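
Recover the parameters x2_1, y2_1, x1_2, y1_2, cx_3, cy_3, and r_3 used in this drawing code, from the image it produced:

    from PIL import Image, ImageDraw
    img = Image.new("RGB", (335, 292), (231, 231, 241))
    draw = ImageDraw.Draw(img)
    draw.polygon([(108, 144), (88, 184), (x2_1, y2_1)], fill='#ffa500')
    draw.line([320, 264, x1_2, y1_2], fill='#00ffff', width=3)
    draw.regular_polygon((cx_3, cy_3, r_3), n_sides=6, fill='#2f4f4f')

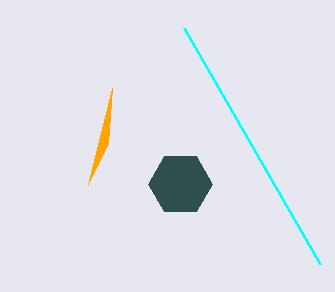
x2_1 = 112
y2_1 = 88
x1_2 = 184
y1_2 = 28
cx_3 = 180
cy_3 = 184
r_3 = 32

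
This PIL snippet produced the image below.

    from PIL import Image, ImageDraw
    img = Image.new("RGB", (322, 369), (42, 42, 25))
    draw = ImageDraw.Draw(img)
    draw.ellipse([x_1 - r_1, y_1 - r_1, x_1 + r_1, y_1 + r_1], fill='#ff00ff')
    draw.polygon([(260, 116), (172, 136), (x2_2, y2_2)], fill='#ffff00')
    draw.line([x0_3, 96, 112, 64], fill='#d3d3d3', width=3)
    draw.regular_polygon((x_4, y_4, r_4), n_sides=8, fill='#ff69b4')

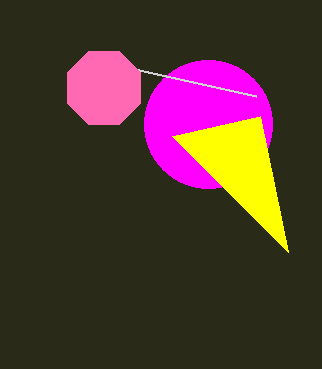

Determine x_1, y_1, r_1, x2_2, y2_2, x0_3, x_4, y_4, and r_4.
x_1 = 208
y_1 = 124
r_1 = 64
x2_2 = 288
y2_2 = 252
x0_3 = 256
x_4 = 104
y_4 = 88
r_4 = 40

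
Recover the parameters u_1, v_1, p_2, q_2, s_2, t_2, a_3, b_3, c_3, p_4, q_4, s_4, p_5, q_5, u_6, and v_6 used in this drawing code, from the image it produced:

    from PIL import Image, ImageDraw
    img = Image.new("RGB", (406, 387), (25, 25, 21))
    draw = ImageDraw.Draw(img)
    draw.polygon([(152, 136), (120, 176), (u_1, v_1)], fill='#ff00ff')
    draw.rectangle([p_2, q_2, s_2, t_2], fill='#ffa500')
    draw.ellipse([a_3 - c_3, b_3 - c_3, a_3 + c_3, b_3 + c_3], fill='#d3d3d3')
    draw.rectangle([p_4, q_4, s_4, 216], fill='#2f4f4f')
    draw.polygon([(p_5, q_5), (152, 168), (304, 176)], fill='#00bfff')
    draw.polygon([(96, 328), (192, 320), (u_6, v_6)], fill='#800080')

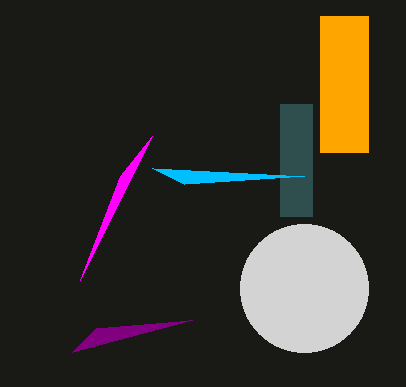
u_1 = 80
v_1 = 280
p_2 = 320
q_2 = 16
s_2 = 368
t_2 = 152
a_3 = 304
b_3 = 288
c_3 = 64
p_4 = 280
q_4 = 104
s_4 = 312
p_5 = 184
q_5 = 184
u_6 = 72
v_6 = 352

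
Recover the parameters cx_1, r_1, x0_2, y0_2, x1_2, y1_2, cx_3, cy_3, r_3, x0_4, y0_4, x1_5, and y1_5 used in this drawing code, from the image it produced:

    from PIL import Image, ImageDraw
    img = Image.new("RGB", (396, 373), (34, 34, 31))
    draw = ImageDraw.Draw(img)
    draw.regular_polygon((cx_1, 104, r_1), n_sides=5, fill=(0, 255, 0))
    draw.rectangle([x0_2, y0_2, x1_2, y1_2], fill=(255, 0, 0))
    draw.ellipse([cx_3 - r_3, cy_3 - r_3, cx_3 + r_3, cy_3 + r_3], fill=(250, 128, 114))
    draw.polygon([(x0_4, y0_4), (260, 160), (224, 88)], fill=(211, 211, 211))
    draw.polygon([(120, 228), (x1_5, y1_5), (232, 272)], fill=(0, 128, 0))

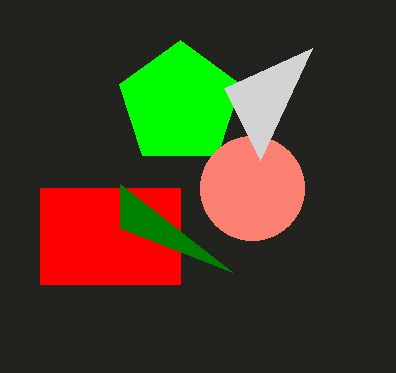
cx_1 = 180, r_1 = 64, x0_2 = 40, y0_2 = 188, x1_2 = 180, y1_2 = 284, cx_3 = 252, cy_3 = 188, r_3 = 52, x0_4 = 312, y0_4 = 48, x1_5 = 120, y1_5 = 184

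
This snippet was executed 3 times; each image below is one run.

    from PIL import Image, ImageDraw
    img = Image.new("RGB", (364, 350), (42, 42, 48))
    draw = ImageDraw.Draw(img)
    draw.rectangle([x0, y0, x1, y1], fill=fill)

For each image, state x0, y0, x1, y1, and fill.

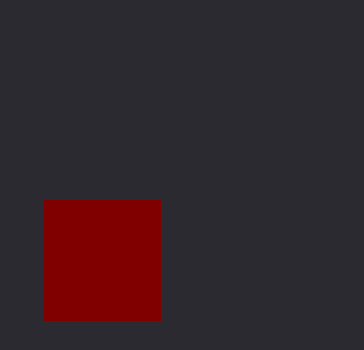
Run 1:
x0 = 44; y0 = 200; x1 = 160; y1 = 320; fill = 'maroon'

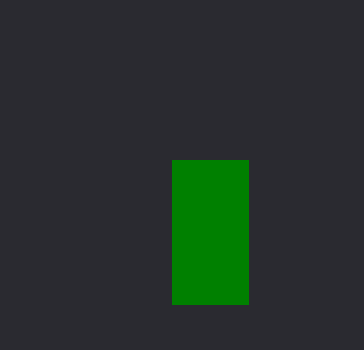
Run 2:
x0 = 172, y0 = 160, x1 = 248, y1 = 304, fill = 'green'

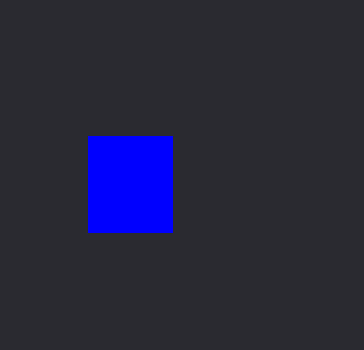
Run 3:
x0 = 88, y0 = 136, x1 = 172, y1 = 232, fill = 'blue'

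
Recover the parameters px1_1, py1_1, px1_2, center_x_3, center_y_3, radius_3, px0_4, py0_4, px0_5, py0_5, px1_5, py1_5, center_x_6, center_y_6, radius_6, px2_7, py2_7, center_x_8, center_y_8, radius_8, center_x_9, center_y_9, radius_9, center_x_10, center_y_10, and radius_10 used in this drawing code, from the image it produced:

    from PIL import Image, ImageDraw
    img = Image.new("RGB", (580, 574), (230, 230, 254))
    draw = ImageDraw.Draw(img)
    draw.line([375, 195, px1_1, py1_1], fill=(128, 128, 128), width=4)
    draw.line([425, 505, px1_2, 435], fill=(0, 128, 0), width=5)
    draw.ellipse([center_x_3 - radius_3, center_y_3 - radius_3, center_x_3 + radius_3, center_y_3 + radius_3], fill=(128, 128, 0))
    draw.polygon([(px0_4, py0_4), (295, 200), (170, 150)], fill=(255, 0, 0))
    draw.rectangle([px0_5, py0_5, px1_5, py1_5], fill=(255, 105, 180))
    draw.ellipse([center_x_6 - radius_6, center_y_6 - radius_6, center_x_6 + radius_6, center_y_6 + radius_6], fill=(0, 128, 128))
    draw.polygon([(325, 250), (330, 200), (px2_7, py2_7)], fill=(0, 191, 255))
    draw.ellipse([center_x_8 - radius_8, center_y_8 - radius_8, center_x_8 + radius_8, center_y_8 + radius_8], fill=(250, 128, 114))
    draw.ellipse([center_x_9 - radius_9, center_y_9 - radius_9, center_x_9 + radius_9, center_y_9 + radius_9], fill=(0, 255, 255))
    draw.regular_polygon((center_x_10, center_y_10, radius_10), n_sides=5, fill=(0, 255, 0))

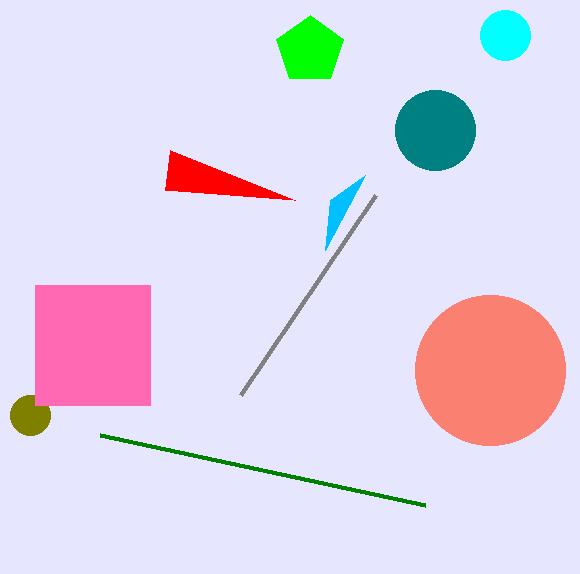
px1_1 = 240, py1_1 = 395, px1_2 = 100, center_x_3 = 30, center_y_3 = 415, radius_3 = 20, px0_4 = 165, py0_4 = 190, px0_5 = 35, py0_5 = 285, px1_5 = 150, py1_5 = 405, center_x_6 = 435, center_y_6 = 130, radius_6 = 40, px2_7 = 365, py2_7 = 175, center_x_8 = 490, center_y_8 = 370, radius_8 = 75, center_x_9 = 505, center_y_9 = 35, radius_9 = 25, center_x_10 = 310, center_y_10 = 50, radius_10 = 35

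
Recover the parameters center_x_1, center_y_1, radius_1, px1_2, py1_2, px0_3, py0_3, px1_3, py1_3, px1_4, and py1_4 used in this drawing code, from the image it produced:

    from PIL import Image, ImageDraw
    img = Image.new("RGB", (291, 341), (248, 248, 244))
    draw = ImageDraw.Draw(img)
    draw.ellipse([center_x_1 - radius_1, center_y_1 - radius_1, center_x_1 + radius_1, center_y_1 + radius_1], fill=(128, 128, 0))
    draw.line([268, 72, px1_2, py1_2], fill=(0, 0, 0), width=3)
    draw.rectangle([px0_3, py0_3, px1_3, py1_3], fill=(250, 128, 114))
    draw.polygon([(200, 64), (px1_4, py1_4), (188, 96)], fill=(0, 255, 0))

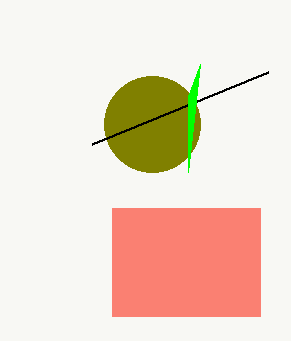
center_x_1 = 152, center_y_1 = 124, radius_1 = 48, px1_2 = 92, py1_2 = 144, px0_3 = 112, py0_3 = 208, px1_3 = 260, py1_3 = 316, px1_4 = 188, py1_4 = 172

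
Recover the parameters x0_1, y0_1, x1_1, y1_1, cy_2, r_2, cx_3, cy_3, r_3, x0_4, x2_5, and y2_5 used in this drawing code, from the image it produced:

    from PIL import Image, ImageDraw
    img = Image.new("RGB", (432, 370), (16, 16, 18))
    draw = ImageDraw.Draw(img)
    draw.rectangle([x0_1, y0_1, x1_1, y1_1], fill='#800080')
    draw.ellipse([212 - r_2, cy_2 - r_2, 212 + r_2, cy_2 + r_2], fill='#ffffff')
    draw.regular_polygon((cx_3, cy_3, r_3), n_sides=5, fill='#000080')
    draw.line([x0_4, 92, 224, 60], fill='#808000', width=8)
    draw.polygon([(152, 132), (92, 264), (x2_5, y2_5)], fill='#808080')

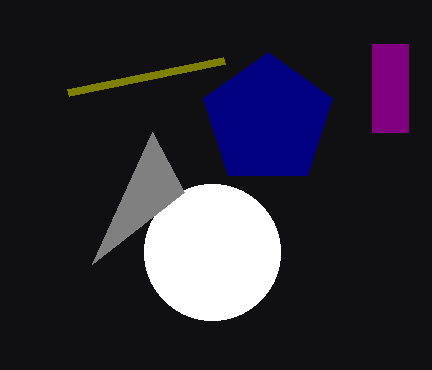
x0_1 = 372; y0_1 = 44; x1_1 = 408; y1_1 = 132; cy_2 = 252; r_2 = 68; cx_3 = 268; cy_3 = 120; r_3 = 68; x0_4 = 68; x2_5 = 184; y2_5 = 192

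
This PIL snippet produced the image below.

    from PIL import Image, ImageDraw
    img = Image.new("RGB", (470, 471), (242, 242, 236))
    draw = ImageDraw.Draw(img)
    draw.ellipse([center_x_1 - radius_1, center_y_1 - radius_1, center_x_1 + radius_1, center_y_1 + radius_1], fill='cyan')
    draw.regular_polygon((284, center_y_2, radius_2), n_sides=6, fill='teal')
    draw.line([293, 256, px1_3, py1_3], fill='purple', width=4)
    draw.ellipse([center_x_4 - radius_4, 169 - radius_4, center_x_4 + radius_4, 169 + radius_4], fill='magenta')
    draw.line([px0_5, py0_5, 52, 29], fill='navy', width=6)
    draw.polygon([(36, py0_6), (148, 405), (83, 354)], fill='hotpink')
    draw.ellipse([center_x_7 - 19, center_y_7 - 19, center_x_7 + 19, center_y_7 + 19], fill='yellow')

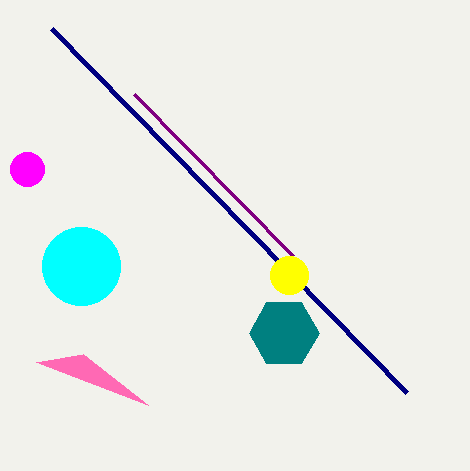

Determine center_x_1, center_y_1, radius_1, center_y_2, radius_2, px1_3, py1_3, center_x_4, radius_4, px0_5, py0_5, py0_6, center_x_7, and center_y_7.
center_x_1 = 81; center_y_1 = 266; radius_1 = 39; center_y_2 = 333; radius_2 = 35; px1_3 = 134; py1_3 = 94; center_x_4 = 27; radius_4 = 17; px0_5 = 407; py0_5 = 393; py0_6 = 362; center_x_7 = 289; center_y_7 = 275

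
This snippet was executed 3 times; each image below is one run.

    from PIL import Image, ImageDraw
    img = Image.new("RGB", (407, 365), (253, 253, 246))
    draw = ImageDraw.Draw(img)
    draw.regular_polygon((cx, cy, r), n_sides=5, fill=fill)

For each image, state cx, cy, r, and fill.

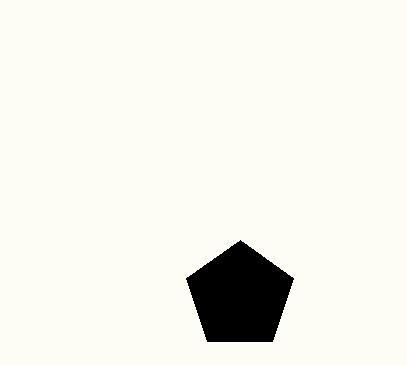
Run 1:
cx = 240
cy = 296
r = 56
fill = 'black'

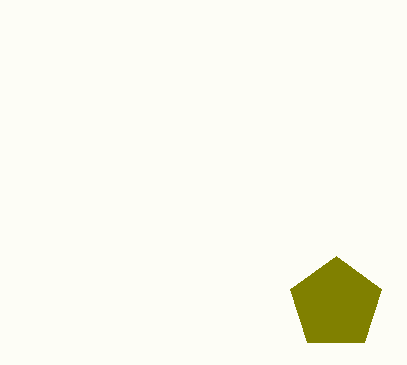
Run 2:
cx = 336
cy = 304
r = 48
fill = 'olive'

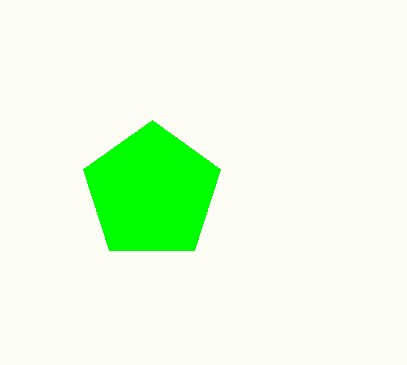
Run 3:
cx = 152; cy = 192; r = 72; fill = 'lime'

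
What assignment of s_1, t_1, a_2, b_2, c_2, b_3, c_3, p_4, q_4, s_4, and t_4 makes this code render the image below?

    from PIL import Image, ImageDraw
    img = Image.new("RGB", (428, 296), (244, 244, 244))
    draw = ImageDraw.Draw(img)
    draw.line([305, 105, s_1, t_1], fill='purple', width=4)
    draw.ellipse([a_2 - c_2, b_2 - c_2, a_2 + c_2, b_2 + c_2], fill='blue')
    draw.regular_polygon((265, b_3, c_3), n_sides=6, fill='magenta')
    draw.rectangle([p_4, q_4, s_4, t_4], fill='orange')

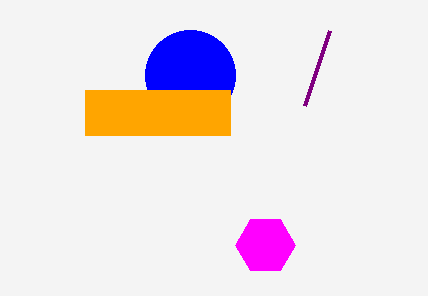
s_1 = 330, t_1 = 30, a_2 = 190, b_2 = 75, c_2 = 45, b_3 = 245, c_3 = 30, p_4 = 85, q_4 = 90, s_4 = 230, t_4 = 135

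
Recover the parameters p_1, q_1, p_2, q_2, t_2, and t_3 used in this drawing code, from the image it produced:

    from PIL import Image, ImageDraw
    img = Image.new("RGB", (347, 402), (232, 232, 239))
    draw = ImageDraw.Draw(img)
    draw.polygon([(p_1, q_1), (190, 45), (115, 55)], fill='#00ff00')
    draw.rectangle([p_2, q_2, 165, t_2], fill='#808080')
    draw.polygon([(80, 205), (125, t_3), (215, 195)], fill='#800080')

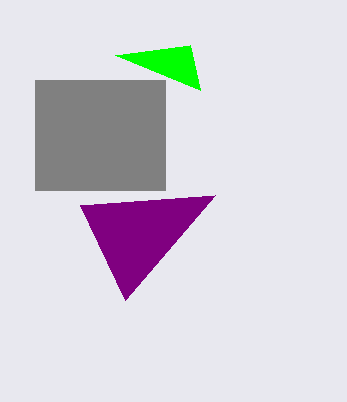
p_1 = 200
q_1 = 90
p_2 = 35
q_2 = 80
t_2 = 190
t_3 = 300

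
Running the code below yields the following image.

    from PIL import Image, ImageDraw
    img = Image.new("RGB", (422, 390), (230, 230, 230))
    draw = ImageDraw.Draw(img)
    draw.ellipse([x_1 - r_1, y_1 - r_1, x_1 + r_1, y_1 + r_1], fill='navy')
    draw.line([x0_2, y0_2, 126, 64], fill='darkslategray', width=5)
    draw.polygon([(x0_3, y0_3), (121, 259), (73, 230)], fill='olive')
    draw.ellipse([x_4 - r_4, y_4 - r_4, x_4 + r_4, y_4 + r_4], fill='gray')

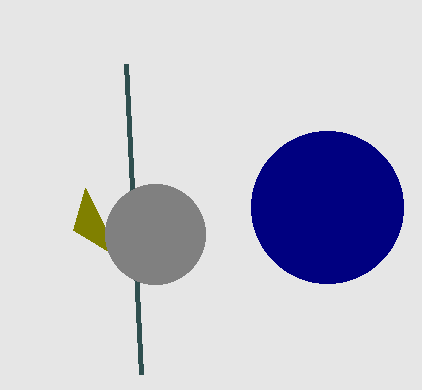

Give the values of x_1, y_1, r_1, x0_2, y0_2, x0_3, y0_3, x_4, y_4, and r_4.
x_1 = 327; y_1 = 207; r_1 = 76; x0_2 = 141; y0_2 = 374; x0_3 = 85; y0_3 = 188; x_4 = 155; y_4 = 234; r_4 = 50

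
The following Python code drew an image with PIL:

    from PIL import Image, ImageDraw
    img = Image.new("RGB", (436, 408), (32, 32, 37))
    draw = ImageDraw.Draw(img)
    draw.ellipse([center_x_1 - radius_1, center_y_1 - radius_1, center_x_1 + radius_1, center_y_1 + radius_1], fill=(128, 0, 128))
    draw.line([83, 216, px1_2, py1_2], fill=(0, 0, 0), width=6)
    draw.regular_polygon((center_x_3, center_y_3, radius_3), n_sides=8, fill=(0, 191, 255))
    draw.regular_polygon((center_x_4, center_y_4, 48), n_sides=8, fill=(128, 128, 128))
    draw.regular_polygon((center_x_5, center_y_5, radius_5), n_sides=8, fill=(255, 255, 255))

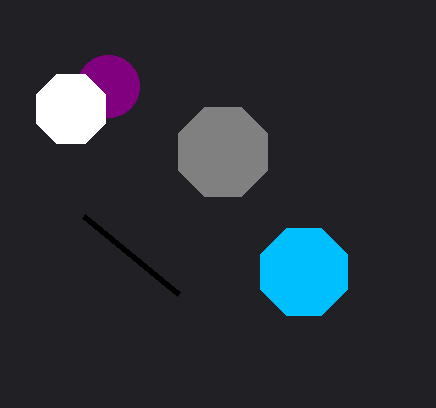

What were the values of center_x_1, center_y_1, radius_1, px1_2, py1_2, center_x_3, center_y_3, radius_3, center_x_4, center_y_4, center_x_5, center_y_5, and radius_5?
center_x_1 = 108, center_y_1 = 86, radius_1 = 31, px1_2 = 178, py1_2 = 294, center_x_3 = 304, center_y_3 = 272, radius_3 = 47, center_x_4 = 223, center_y_4 = 152, center_x_5 = 71, center_y_5 = 109, radius_5 = 37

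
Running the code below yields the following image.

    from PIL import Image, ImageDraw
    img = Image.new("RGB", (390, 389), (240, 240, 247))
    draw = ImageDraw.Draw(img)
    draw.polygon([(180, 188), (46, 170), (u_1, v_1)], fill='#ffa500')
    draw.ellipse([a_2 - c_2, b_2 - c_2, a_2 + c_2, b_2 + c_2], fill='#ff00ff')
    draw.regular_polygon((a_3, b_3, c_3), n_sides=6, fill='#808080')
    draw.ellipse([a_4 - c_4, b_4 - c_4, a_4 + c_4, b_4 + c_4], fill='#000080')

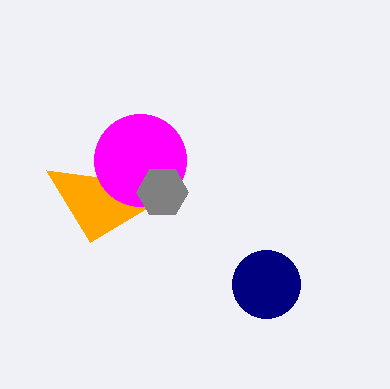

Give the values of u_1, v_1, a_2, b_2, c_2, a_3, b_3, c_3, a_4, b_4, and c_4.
u_1 = 90
v_1 = 242
a_2 = 140
b_2 = 160
c_2 = 46
a_3 = 162
b_3 = 192
c_3 = 26
a_4 = 266
b_4 = 284
c_4 = 34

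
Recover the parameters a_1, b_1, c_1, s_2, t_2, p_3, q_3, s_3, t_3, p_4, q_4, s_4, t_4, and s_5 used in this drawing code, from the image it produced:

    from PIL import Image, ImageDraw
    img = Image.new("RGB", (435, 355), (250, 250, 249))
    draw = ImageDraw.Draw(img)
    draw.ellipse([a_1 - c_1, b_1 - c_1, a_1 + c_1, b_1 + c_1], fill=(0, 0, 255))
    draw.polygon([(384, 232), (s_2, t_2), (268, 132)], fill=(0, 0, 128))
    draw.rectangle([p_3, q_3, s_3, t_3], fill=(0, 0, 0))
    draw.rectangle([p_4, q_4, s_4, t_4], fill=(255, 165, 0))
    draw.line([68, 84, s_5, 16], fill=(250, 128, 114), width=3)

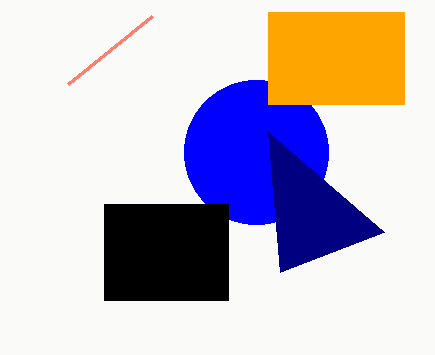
a_1 = 256; b_1 = 152; c_1 = 72; s_2 = 280; t_2 = 272; p_3 = 104; q_3 = 204; s_3 = 228; t_3 = 300; p_4 = 268; q_4 = 12; s_4 = 404; t_4 = 104; s_5 = 152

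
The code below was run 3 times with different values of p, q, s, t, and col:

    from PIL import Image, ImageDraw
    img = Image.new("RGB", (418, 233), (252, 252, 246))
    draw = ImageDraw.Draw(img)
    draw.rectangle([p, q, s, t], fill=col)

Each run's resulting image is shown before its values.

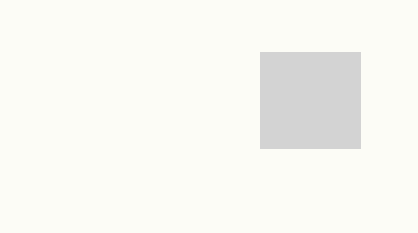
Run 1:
p = 260; q = 52; s = 360; t = 148; col = 'lightgray'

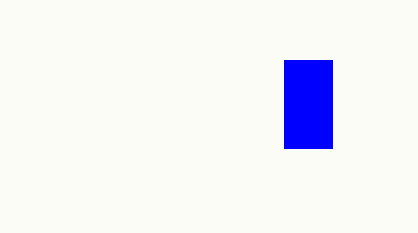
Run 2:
p = 284, q = 60, s = 332, t = 148, col = 'blue'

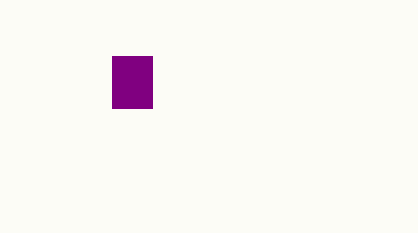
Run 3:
p = 112; q = 56; s = 152; t = 108; col = 'purple'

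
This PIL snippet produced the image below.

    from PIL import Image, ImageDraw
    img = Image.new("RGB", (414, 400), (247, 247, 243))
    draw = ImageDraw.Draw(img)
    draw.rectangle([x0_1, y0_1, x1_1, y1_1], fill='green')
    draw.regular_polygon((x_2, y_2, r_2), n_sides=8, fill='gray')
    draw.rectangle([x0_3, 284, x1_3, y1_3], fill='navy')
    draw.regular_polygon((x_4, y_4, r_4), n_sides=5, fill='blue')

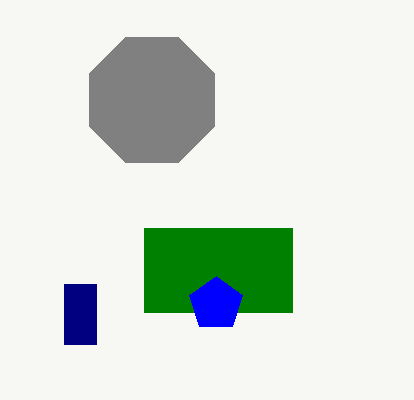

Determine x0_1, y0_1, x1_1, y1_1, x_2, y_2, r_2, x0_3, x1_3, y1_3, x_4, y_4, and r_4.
x0_1 = 144
y0_1 = 228
x1_1 = 292
y1_1 = 312
x_2 = 152
y_2 = 100
r_2 = 68
x0_3 = 64
x1_3 = 96
y1_3 = 344
x_4 = 216
y_4 = 304
r_4 = 28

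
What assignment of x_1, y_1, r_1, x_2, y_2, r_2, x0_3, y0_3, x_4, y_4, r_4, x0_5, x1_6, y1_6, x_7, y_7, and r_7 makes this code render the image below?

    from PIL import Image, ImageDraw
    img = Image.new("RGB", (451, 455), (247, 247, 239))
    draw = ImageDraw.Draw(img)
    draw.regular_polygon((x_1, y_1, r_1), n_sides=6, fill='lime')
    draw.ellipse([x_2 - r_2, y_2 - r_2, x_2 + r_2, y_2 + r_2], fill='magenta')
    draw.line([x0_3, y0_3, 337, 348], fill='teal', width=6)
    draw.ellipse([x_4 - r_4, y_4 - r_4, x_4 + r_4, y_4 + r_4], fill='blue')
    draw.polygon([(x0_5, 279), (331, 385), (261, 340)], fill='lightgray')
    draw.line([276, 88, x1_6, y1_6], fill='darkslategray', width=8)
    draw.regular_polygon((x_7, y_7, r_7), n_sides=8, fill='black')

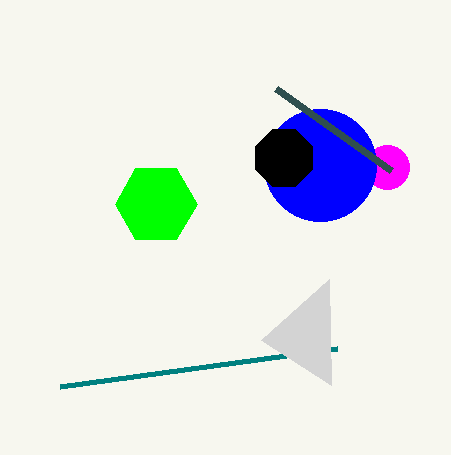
x_1 = 156
y_1 = 204
r_1 = 41
x_2 = 387
y_2 = 167
r_2 = 22
x0_3 = 60
y0_3 = 386
x_4 = 320
y_4 = 165
r_4 = 56
x0_5 = 329
x1_6 = 391
y1_6 = 170
x_7 = 284
y_7 = 158
r_7 = 31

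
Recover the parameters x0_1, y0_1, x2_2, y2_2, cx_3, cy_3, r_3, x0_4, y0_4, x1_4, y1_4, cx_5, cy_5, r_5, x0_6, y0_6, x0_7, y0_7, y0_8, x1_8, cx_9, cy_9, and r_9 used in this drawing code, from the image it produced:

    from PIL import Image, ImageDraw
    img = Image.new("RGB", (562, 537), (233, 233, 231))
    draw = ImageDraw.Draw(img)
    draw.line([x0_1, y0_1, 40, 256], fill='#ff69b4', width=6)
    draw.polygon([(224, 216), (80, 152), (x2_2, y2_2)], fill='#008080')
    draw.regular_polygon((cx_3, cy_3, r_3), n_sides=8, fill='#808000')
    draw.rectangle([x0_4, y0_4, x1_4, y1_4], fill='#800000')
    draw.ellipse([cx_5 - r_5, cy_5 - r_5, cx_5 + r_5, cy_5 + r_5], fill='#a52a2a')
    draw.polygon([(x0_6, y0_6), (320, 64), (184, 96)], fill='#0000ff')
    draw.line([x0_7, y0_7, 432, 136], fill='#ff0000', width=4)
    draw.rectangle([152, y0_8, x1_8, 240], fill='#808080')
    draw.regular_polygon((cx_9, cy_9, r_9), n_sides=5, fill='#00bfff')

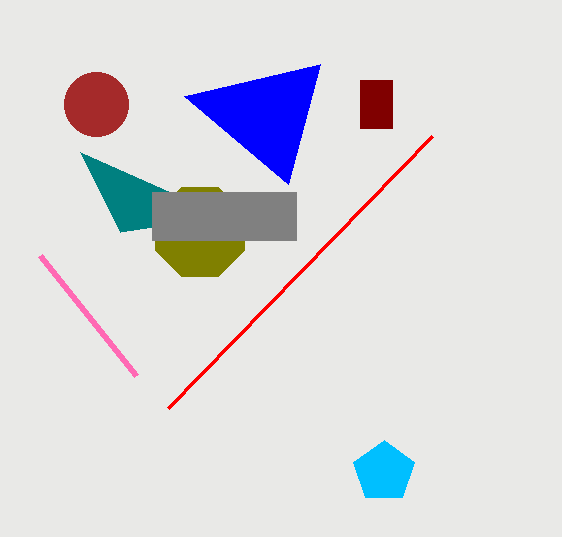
x0_1 = 136; y0_1 = 376; x2_2 = 120; y2_2 = 232; cx_3 = 200; cy_3 = 232; r_3 = 48; x0_4 = 360; y0_4 = 80; x1_4 = 392; y1_4 = 128; cx_5 = 96; cy_5 = 104; r_5 = 32; x0_6 = 288; y0_6 = 184; x0_7 = 168; y0_7 = 408; y0_8 = 192; x1_8 = 296; cx_9 = 384; cy_9 = 472; r_9 = 32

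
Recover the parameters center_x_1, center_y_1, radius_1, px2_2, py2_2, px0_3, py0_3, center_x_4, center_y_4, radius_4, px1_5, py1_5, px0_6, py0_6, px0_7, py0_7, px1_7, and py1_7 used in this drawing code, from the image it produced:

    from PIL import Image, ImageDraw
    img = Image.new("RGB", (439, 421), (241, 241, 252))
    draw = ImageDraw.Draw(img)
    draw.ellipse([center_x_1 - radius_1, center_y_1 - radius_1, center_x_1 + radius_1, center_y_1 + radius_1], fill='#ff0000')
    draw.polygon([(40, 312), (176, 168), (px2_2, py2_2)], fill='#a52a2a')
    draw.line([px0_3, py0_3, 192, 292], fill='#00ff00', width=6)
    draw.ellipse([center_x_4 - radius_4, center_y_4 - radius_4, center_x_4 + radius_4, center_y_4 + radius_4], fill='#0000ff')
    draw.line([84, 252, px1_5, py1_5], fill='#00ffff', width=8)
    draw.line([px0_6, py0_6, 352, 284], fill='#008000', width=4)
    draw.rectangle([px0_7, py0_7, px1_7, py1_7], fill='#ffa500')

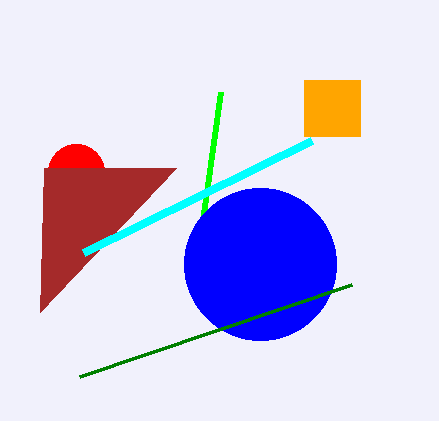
center_x_1 = 76; center_y_1 = 172; radius_1 = 28; px2_2 = 44; py2_2 = 168; px0_3 = 220; py0_3 = 92; center_x_4 = 260; center_y_4 = 264; radius_4 = 76; px1_5 = 312; py1_5 = 140; px0_6 = 80; py0_6 = 376; px0_7 = 304; py0_7 = 80; px1_7 = 360; py1_7 = 136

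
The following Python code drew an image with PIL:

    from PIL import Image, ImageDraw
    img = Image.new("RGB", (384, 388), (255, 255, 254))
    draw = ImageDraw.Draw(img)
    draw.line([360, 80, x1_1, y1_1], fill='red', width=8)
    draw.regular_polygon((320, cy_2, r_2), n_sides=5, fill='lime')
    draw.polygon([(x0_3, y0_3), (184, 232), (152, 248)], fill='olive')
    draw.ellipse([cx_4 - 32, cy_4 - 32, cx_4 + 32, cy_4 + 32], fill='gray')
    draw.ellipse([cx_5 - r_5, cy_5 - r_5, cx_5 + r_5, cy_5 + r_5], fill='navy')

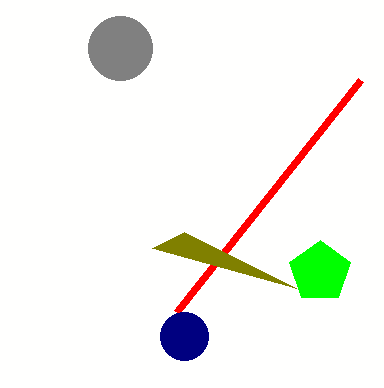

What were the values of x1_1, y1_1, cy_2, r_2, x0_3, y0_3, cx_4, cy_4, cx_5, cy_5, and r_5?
x1_1 = 176; y1_1 = 312; cy_2 = 272; r_2 = 32; x0_3 = 296; y0_3 = 288; cx_4 = 120; cy_4 = 48; cx_5 = 184; cy_5 = 336; r_5 = 24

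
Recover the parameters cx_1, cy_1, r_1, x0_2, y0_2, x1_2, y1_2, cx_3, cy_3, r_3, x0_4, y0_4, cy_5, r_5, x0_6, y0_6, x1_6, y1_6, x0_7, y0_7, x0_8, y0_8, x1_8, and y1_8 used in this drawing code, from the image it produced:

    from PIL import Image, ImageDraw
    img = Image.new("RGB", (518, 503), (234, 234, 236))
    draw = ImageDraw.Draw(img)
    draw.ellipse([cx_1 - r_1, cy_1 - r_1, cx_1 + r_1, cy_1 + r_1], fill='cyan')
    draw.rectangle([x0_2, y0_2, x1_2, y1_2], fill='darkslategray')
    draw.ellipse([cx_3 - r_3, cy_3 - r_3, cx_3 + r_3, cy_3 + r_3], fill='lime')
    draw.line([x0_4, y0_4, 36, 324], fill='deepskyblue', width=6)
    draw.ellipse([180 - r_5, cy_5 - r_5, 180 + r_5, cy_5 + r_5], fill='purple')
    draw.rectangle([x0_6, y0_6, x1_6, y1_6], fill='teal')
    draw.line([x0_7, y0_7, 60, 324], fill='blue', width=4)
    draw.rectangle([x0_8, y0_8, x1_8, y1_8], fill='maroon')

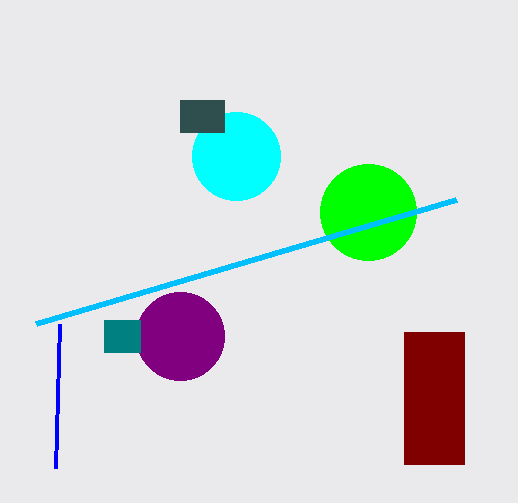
cx_1 = 236, cy_1 = 156, r_1 = 44, x0_2 = 180, y0_2 = 100, x1_2 = 224, y1_2 = 132, cx_3 = 368, cy_3 = 212, r_3 = 48, x0_4 = 456, y0_4 = 200, cy_5 = 336, r_5 = 44, x0_6 = 104, y0_6 = 320, x1_6 = 140, y1_6 = 352, x0_7 = 56, y0_7 = 468, x0_8 = 404, y0_8 = 332, x1_8 = 464, y1_8 = 464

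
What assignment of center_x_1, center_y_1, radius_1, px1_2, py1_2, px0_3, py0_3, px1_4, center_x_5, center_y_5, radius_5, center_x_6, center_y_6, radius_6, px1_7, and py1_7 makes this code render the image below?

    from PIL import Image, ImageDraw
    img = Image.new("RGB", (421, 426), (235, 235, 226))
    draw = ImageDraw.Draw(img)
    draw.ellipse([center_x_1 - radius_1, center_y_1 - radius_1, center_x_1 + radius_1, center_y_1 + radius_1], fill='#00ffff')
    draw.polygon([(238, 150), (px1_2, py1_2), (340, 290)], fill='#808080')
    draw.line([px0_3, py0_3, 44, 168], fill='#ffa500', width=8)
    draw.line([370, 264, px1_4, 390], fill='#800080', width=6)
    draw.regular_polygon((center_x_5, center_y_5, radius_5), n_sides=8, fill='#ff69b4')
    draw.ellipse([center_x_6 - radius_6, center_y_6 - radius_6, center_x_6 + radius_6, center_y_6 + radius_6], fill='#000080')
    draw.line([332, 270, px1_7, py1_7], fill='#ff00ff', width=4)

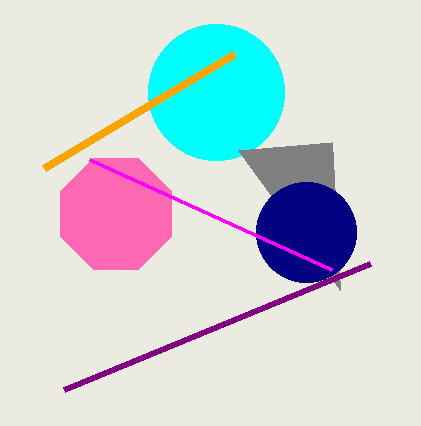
center_x_1 = 216; center_y_1 = 92; radius_1 = 68; px1_2 = 332; py1_2 = 142; px0_3 = 234; py0_3 = 54; px1_4 = 64; center_x_5 = 116; center_y_5 = 214; radius_5 = 60; center_x_6 = 306; center_y_6 = 232; radius_6 = 50; px1_7 = 90; py1_7 = 160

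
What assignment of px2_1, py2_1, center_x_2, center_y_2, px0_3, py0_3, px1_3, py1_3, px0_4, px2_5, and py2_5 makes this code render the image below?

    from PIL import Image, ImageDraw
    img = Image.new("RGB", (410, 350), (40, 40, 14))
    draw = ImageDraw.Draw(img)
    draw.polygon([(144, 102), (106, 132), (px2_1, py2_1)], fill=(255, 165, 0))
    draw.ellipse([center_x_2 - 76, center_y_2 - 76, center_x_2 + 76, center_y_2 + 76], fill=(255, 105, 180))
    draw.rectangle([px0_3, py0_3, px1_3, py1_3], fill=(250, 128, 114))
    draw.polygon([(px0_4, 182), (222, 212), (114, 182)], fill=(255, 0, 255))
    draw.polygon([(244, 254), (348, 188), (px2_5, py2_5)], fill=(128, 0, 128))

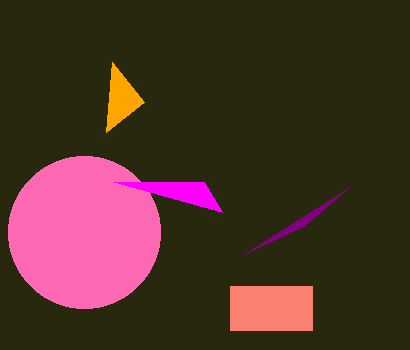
px2_1 = 112; py2_1 = 62; center_x_2 = 84; center_y_2 = 232; px0_3 = 230; py0_3 = 286; px1_3 = 312; py1_3 = 330; px0_4 = 204; px2_5 = 304; py2_5 = 226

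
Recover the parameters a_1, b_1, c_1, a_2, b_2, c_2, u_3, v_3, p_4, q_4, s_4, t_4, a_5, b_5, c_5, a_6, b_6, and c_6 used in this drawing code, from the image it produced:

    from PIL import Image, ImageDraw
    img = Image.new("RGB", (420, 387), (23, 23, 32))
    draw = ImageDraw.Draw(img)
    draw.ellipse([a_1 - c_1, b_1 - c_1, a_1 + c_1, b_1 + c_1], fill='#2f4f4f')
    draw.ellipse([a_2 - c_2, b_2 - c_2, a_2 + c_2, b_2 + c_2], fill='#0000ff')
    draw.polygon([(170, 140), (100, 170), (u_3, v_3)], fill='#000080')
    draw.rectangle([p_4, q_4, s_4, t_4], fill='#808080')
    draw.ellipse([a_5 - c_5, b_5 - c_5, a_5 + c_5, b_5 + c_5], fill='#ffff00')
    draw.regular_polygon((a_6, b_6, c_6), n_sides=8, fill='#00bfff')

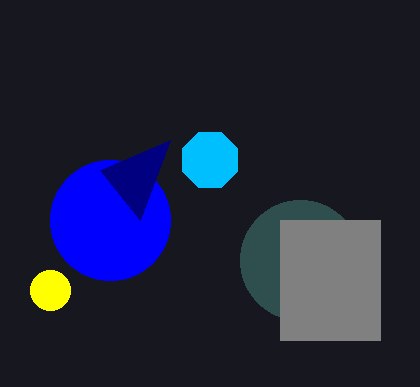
a_1 = 300; b_1 = 260; c_1 = 60; a_2 = 110; b_2 = 220; c_2 = 60; u_3 = 140; v_3 = 220; p_4 = 280; q_4 = 220; s_4 = 380; t_4 = 340; a_5 = 50; b_5 = 290; c_5 = 20; a_6 = 210; b_6 = 160; c_6 = 30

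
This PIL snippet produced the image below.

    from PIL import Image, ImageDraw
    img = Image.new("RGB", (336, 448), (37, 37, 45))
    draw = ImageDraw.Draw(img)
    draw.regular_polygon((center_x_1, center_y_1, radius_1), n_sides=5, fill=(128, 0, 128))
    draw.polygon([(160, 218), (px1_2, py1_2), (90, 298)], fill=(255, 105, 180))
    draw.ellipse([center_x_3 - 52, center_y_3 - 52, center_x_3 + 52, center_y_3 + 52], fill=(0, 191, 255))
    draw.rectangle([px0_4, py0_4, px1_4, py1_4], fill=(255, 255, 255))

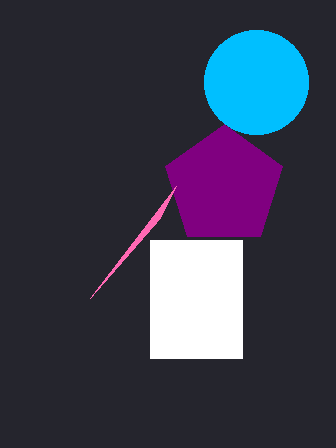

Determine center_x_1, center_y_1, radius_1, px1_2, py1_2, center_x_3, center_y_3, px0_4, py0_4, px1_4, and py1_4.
center_x_1 = 224
center_y_1 = 186
radius_1 = 62
px1_2 = 176
py1_2 = 186
center_x_3 = 256
center_y_3 = 82
px0_4 = 150
py0_4 = 240
px1_4 = 242
py1_4 = 358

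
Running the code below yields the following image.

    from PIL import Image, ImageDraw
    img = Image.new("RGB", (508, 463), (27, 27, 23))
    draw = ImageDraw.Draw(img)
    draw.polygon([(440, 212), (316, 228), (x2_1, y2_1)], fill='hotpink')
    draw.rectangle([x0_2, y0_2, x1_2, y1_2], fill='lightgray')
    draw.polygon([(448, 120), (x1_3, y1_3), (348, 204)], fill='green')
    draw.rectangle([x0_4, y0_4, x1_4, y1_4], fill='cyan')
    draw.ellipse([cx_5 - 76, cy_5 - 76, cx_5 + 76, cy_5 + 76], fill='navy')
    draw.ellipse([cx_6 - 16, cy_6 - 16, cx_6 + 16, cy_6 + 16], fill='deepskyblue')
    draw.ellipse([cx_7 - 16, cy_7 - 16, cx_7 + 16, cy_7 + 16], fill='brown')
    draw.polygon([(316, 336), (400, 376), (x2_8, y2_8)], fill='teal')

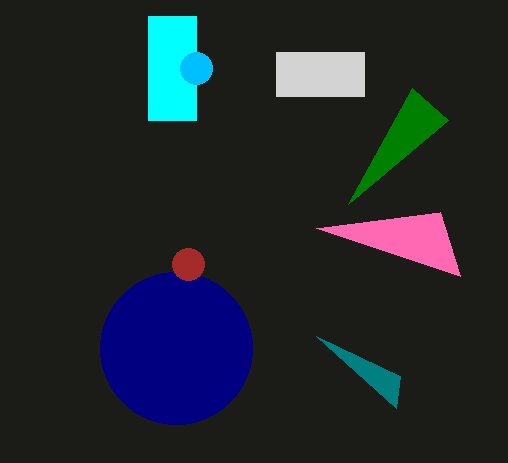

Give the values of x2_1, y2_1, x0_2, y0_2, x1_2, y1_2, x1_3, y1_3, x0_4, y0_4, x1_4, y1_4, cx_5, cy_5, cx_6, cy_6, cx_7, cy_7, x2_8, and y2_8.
x2_1 = 460
y2_1 = 276
x0_2 = 276
y0_2 = 52
x1_2 = 364
y1_2 = 96
x1_3 = 412
y1_3 = 88
x0_4 = 148
y0_4 = 16
x1_4 = 196
y1_4 = 120
cx_5 = 176
cy_5 = 348
cx_6 = 196
cy_6 = 68
cx_7 = 188
cy_7 = 264
x2_8 = 396
y2_8 = 408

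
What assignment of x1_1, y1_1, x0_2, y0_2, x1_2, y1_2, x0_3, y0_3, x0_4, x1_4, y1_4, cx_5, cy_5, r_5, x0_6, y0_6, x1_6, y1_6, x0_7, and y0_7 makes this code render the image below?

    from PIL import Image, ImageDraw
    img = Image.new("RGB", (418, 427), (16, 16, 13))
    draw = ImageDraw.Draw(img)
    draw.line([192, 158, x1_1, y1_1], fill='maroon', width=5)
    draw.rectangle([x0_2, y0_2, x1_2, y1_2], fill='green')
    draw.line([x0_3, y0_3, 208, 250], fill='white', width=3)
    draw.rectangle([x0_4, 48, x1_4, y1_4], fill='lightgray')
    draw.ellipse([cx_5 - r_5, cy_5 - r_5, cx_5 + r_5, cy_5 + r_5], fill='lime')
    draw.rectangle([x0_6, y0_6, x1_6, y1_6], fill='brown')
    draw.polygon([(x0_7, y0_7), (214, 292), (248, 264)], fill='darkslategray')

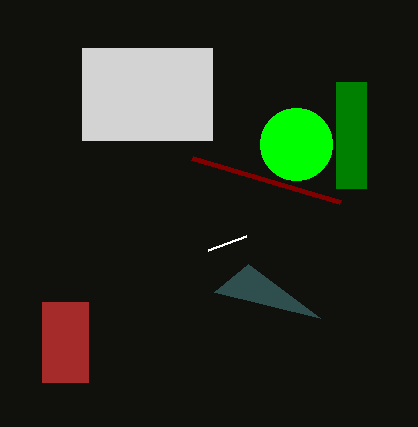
x1_1 = 340, y1_1 = 202, x0_2 = 336, y0_2 = 82, x1_2 = 366, y1_2 = 188, x0_3 = 246, y0_3 = 236, x0_4 = 82, x1_4 = 212, y1_4 = 140, cx_5 = 296, cy_5 = 144, r_5 = 36, x0_6 = 42, y0_6 = 302, x1_6 = 88, y1_6 = 382, x0_7 = 320, y0_7 = 318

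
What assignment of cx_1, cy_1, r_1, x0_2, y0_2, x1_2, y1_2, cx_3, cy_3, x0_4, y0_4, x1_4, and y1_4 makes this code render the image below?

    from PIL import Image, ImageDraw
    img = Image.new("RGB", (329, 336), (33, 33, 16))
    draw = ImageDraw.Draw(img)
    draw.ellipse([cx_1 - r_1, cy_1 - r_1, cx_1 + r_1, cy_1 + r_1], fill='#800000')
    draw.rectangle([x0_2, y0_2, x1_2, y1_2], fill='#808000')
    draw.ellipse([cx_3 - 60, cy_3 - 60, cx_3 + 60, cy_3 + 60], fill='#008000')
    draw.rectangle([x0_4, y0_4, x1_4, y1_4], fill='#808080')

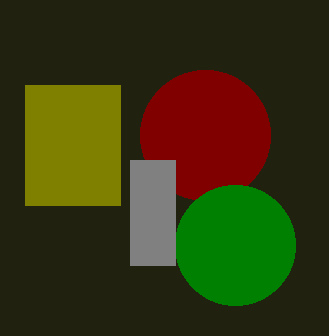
cx_1 = 205, cy_1 = 135, r_1 = 65, x0_2 = 25, y0_2 = 85, x1_2 = 120, y1_2 = 205, cx_3 = 235, cy_3 = 245, x0_4 = 130, y0_4 = 160, x1_4 = 175, y1_4 = 265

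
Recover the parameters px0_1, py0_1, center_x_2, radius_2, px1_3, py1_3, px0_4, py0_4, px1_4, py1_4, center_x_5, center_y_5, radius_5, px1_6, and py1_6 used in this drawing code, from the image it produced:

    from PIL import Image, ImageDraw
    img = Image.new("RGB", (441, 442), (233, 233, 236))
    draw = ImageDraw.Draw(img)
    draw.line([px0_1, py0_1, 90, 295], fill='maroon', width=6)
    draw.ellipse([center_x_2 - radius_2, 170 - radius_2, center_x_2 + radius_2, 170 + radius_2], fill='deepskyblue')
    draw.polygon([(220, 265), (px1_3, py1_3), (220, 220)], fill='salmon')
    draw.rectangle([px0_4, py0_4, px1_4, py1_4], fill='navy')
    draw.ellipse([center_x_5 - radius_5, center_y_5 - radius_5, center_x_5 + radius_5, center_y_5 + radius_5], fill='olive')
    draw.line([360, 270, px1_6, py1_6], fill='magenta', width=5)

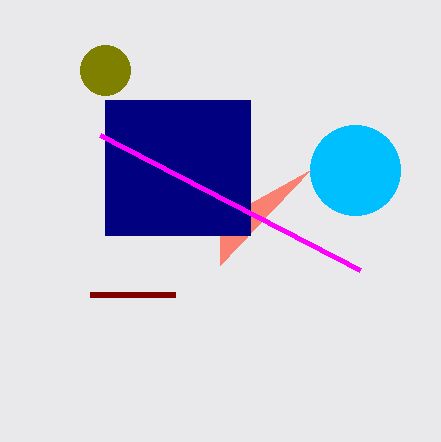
px0_1 = 175; py0_1 = 295; center_x_2 = 355; radius_2 = 45; px1_3 = 310; py1_3 = 170; px0_4 = 105; py0_4 = 100; px1_4 = 250; py1_4 = 235; center_x_5 = 105; center_y_5 = 70; radius_5 = 25; px1_6 = 100; py1_6 = 135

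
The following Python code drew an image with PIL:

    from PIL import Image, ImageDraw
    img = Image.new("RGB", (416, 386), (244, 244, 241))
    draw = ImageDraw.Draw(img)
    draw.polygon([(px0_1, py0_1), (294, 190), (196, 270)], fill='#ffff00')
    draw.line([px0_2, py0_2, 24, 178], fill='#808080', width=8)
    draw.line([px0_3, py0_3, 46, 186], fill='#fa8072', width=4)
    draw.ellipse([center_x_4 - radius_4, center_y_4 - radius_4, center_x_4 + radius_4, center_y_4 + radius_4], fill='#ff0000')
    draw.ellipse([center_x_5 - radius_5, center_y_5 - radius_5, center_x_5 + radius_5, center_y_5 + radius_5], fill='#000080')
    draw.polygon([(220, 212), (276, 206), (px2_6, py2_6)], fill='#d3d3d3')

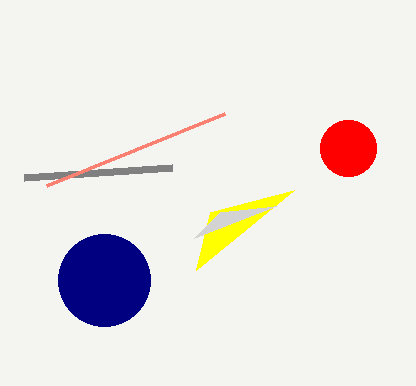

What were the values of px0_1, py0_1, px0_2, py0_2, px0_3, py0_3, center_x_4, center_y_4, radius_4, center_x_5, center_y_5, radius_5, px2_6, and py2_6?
px0_1 = 210
py0_1 = 212
px0_2 = 172
py0_2 = 168
px0_3 = 224
py0_3 = 114
center_x_4 = 348
center_y_4 = 148
radius_4 = 28
center_x_5 = 104
center_y_5 = 280
radius_5 = 46
px2_6 = 194
py2_6 = 238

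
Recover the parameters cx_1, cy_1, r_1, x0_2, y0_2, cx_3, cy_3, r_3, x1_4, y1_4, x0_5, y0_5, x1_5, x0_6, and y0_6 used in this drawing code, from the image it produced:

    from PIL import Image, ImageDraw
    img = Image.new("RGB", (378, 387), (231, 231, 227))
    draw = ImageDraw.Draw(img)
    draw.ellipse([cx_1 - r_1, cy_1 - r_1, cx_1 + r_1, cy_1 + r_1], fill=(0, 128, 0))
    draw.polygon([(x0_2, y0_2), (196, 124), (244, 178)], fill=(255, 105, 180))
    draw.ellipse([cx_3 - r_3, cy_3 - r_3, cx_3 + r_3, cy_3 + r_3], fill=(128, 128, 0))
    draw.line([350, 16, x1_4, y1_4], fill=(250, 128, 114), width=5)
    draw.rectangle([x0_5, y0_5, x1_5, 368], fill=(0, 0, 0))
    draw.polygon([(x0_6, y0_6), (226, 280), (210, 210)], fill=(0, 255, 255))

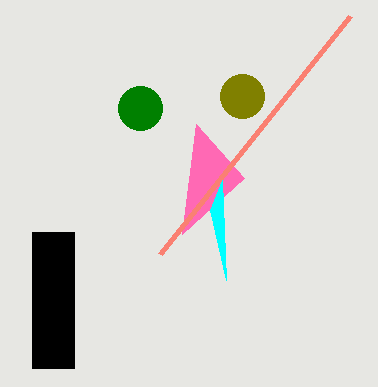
cx_1 = 140; cy_1 = 108; r_1 = 22; x0_2 = 182; y0_2 = 234; cx_3 = 242; cy_3 = 96; r_3 = 22; x1_4 = 160; y1_4 = 254; x0_5 = 32; y0_5 = 232; x1_5 = 74; x0_6 = 222; y0_6 = 180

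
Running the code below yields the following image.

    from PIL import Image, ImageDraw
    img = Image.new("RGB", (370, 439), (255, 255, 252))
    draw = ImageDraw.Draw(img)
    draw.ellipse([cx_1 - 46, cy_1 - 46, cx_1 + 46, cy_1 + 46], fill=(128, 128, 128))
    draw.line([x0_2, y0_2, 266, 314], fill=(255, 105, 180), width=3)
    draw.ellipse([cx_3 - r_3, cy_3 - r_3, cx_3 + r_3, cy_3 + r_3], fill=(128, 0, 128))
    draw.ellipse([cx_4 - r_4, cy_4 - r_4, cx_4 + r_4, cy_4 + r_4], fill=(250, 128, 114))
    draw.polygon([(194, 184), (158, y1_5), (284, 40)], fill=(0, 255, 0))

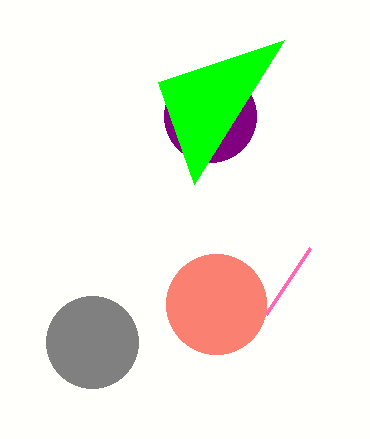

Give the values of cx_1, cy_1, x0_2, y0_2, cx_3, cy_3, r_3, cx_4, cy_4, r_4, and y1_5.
cx_1 = 92; cy_1 = 342; x0_2 = 310; y0_2 = 248; cx_3 = 210; cy_3 = 116; r_3 = 46; cx_4 = 216; cy_4 = 304; r_4 = 50; y1_5 = 82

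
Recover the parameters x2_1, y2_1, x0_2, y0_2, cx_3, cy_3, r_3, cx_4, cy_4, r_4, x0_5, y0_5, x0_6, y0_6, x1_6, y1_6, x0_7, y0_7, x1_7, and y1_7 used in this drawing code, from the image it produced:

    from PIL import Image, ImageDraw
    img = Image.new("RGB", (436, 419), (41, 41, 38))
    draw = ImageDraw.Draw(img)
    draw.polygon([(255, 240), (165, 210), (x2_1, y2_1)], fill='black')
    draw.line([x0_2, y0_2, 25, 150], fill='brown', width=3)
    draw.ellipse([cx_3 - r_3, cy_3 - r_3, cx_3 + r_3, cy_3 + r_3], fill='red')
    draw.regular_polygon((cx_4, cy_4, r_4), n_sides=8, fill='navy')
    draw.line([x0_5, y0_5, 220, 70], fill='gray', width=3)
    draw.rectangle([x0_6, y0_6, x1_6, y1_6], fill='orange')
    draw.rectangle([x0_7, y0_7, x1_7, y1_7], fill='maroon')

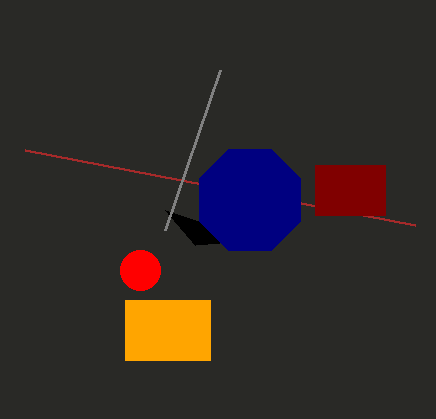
x2_1 = 195; y2_1 = 245; x0_2 = 415; y0_2 = 225; cx_3 = 140; cy_3 = 270; r_3 = 20; cx_4 = 250; cy_4 = 200; r_4 = 55; x0_5 = 165; y0_5 = 230; x0_6 = 125; y0_6 = 300; x1_6 = 210; y1_6 = 360; x0_7 = 315; y0_7 = 165; x1_7 = 385; y1_7 = 215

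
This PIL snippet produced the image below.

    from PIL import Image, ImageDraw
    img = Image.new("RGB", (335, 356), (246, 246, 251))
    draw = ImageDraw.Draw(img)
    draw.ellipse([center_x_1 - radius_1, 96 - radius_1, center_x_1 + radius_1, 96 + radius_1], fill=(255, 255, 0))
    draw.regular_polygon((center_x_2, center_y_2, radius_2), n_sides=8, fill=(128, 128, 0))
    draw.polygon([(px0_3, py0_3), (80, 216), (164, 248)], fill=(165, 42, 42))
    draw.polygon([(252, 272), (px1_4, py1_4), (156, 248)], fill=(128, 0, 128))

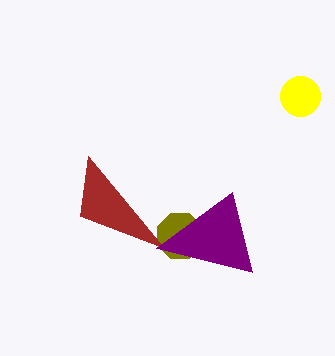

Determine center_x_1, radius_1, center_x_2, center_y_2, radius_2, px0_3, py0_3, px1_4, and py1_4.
center_x_1 = 300, radius_1 = 20, center_x_2 = 180, center_y_2 = 236, radius_2 = 24, px0_3 = 88, py0_3 = 156, px1_4 = 232, py1_4 = 192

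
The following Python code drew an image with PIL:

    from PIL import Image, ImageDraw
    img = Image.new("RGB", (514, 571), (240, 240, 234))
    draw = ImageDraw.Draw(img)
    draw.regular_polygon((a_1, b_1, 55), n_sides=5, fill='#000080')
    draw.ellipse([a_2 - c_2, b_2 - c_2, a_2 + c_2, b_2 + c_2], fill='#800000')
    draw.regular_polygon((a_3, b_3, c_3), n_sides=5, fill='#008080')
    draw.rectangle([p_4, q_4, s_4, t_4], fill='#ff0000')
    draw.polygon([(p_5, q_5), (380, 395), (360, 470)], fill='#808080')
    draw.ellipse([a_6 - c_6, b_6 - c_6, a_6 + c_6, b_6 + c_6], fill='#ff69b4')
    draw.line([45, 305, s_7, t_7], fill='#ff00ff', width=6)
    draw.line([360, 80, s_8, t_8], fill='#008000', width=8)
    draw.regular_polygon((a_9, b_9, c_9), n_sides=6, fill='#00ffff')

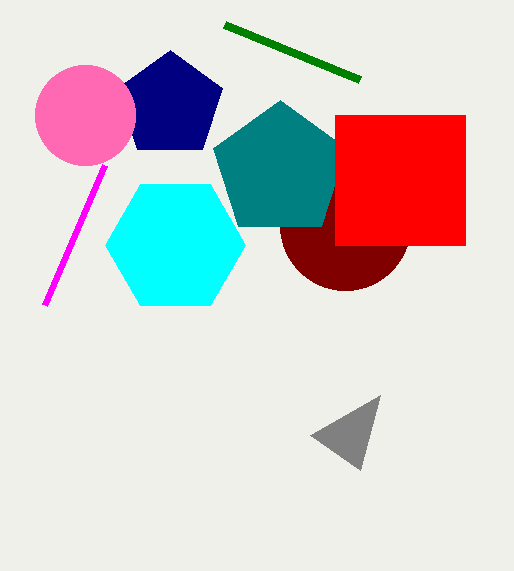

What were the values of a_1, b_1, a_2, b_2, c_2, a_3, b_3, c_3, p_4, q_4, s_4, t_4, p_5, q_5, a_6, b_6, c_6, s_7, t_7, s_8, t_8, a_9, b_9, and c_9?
a_1 = 170
b_1 = 105
a_2 = 345
b_2 = 225
c_2 = 65
a_3 = 280
b_3 = 170
c_3 = 70
p_4 = 335
q_4 = 115
s_4 = 465
t_4 = 245
p_5 = 310
q_5 = 435
a_6 = 85
b_6 = 115
c_6 = 50
s_7 = 105
t_7 = 165
s_8 = 225
t_8 = 25
a_9 = 175
b_9 = 245
c_9 = 70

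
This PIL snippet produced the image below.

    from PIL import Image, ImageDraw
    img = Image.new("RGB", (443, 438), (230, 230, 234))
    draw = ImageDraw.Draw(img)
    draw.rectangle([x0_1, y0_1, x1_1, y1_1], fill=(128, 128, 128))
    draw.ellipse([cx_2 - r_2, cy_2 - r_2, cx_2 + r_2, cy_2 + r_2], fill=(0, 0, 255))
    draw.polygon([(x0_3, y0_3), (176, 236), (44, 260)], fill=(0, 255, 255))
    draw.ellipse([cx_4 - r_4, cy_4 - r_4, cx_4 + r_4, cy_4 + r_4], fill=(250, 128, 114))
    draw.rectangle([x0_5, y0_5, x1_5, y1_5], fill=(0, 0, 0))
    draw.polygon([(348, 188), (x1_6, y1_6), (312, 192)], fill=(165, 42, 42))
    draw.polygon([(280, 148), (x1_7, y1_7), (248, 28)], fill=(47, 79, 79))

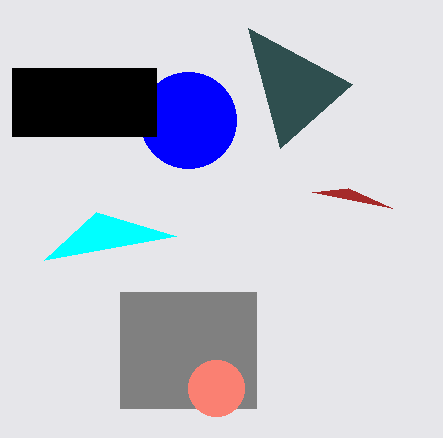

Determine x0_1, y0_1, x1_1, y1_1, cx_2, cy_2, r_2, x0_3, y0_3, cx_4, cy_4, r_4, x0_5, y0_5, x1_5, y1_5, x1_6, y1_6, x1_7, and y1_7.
x0_1 = 120; y0_1 = 292; x1_1 = 256; y1_1 = 408; cx_2 = 188; cy_2 = 120; r_2 = 48; x0_3 = 96; y0_3 = 212; cx_4 = 216; cy_4 = 388; r_4 = 28; x0_5 = 12; y0_5 = 68; x1_5 = 156; y1_5 = 136; x1_6 = 392; y1_6 = 208; x1_7 = 352; y1_7 = 84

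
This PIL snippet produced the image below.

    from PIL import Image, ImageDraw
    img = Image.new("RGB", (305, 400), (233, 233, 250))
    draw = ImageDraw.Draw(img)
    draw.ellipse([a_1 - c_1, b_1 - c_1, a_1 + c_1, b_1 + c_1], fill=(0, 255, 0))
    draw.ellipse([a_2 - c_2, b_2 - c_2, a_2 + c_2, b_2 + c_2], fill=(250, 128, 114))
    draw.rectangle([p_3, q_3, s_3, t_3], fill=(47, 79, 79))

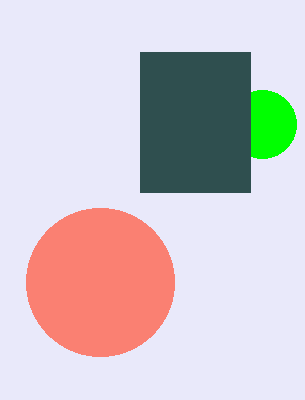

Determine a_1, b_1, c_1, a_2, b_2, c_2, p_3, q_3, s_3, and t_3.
a_1 = 262, b_1 = 124, c_1 = 34, a_2 = 100, b_2 = 282, c_2 = 74, p_3 = 140, q_3 = 52, s_3 = 250, t_3 = 192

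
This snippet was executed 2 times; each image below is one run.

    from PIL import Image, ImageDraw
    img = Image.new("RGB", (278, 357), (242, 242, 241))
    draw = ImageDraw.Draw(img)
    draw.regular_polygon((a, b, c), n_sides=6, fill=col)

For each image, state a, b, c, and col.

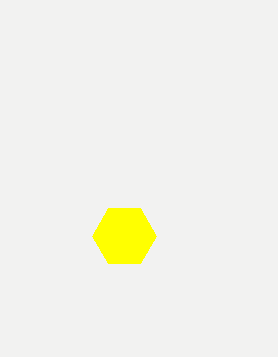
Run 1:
a = 124; b = 236; c = 32; col = 'yellow'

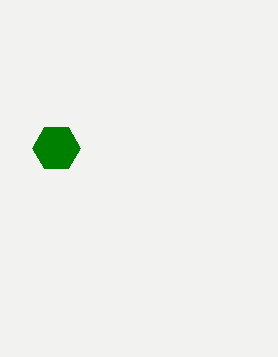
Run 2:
a = 56
b = 148
c = 24
col = 'green'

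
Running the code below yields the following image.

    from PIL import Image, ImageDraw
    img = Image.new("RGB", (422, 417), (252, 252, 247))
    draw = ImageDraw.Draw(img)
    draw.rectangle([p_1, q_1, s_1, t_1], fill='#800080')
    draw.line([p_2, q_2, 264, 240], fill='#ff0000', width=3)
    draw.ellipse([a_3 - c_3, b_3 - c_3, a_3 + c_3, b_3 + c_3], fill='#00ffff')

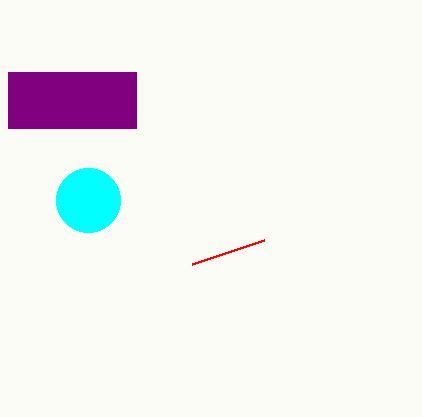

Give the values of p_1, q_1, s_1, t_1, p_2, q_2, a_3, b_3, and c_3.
p_1 = 8; q_1 = 72; s_1 = 136; t_1 = 128; p_2 = 192; q_2 = 264; a_3 = 88; b_3 = 200; c_3 = 32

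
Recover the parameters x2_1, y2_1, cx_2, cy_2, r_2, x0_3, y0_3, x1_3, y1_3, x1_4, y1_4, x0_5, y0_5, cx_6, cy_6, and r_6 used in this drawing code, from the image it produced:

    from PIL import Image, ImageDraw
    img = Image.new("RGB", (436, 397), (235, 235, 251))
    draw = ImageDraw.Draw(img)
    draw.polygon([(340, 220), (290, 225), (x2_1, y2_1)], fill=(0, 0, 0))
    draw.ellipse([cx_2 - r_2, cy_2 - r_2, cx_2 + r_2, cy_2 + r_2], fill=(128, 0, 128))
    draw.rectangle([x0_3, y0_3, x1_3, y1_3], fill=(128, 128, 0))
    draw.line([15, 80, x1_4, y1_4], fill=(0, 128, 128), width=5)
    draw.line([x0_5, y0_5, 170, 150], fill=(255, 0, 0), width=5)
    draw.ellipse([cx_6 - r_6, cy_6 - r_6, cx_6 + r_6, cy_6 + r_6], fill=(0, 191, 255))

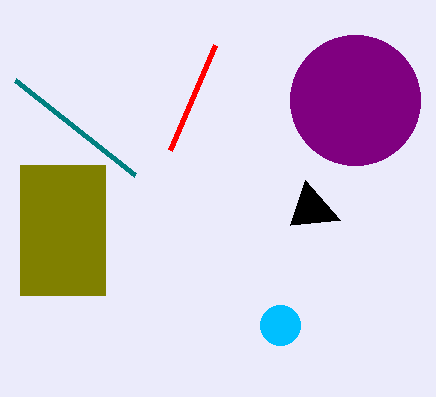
x2_1 = 305, y2_1 = 180, cx_2 = 355, cy_2 = 100, r_2 = 65, x0_3 = 20, y0_3 = 165, x1_3 = 105, y1_3 = 295, x1_4 = 135, y1_4 = 175, x0_5 = 215, y0_5 = 45, cx_6 = 280, cy_6 = 325, r_6 = 20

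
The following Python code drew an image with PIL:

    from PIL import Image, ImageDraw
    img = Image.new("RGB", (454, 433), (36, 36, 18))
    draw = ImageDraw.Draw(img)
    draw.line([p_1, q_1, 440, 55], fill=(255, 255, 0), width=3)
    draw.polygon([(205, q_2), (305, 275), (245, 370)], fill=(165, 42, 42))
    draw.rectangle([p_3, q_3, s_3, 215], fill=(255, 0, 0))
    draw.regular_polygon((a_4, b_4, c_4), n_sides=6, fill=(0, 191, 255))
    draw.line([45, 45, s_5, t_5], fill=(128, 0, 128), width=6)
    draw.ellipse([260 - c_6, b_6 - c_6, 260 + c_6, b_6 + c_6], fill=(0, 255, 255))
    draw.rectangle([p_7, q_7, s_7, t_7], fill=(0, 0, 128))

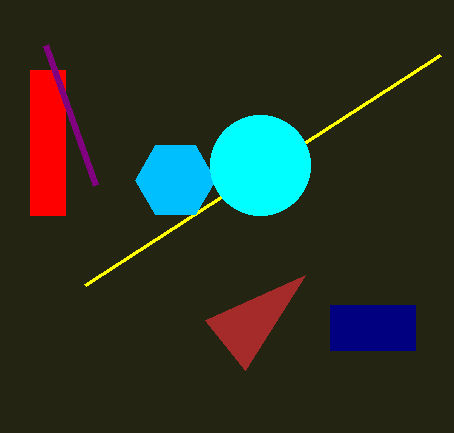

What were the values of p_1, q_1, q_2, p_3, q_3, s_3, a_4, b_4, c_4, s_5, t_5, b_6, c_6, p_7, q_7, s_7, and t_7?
p_1 = 85
q_1 = 285
q_2 = 320
p_3 = 30
q_3 = 70
s_3 = 65
a_4 = 175
b_4 = 180
c_4 = 40
s_5 = 95
t_5 = 185
b_6 = 165
c_6 = 50
p_7 = 330
q_7 = 305
s_7 = 415
t_7 = 350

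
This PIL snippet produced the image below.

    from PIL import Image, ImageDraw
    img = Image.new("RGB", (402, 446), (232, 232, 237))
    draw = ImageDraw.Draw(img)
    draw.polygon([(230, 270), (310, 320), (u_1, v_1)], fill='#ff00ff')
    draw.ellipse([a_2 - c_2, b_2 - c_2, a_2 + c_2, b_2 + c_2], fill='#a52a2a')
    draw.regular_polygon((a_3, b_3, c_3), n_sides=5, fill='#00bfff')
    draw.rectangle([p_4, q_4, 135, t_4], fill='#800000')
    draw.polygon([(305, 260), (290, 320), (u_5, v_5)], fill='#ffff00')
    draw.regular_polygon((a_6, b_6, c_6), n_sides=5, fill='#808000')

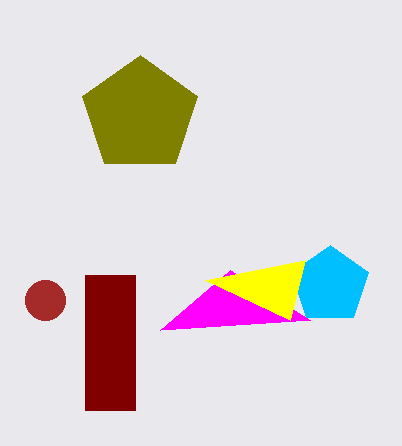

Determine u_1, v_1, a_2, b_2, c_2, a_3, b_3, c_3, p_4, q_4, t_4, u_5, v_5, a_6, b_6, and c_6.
u_1 = 160, v_1 = 330, a_2 = 45, b_2 = 300, c_2 = 20, a_3 = 330, b_3 = 285, c_3 = 40, p_4 = 85, q_4 = 275, t_4 = 410, u_5 = 205, v_5 = 280, a_6 = 140, b_6 = 115, c_6 = 60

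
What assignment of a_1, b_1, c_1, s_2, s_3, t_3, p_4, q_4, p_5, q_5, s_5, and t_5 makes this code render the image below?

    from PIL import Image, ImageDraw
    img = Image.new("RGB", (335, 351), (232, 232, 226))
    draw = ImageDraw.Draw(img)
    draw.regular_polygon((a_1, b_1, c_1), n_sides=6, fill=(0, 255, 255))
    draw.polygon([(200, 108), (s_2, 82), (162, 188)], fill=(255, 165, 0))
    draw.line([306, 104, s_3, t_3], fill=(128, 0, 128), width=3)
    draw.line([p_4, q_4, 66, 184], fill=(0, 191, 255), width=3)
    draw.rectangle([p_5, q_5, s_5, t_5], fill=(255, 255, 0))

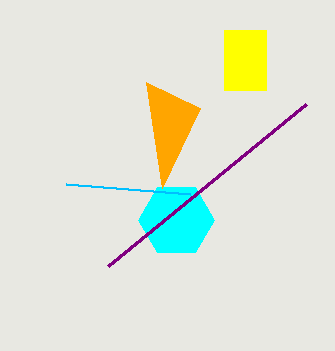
a_1 = 176
b_1 = 220
c_1 = 38
s_2 = 146
s_3 = 108
t_3 = 266
p_4 = 190
q_4 = 194
p_5 = 224
q_5 = 30
s_5 = 266
t_5 = 90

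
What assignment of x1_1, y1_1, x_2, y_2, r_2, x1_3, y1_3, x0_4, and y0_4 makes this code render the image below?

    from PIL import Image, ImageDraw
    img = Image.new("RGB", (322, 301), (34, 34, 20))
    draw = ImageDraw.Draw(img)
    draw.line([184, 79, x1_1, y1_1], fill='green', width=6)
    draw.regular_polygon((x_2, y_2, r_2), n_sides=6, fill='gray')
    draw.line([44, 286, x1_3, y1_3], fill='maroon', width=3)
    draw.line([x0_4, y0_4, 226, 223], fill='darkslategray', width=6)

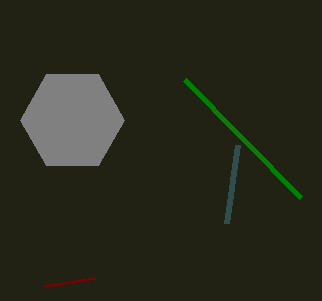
x1_1 = 300
y1_1 = 197
x_2 = 72
y_2 = 120
r_2 = 52
x1_3 = 95
y1_3 = 278
x0_4 = 237
y0_4 = 145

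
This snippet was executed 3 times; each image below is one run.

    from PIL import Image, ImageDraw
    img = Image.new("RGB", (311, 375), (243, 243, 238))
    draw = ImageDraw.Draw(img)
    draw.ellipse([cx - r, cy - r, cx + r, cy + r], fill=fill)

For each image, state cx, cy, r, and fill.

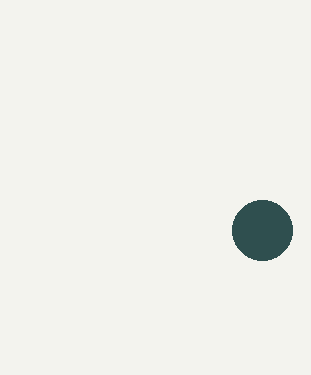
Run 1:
cx = 262, cy = 230, r = 30, fill = 'darkslategray'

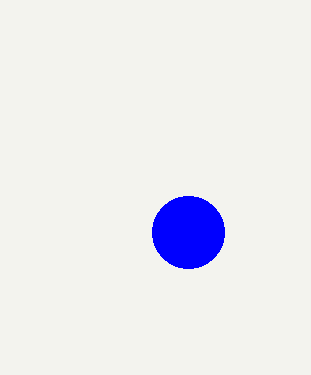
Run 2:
cx = 188; cy = 232; r = 36; fill = 'blue'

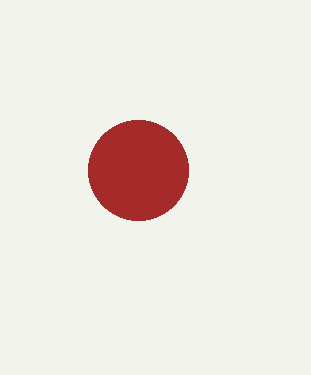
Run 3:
cx = 138, cy = 170, r = 50, fill = 'brown'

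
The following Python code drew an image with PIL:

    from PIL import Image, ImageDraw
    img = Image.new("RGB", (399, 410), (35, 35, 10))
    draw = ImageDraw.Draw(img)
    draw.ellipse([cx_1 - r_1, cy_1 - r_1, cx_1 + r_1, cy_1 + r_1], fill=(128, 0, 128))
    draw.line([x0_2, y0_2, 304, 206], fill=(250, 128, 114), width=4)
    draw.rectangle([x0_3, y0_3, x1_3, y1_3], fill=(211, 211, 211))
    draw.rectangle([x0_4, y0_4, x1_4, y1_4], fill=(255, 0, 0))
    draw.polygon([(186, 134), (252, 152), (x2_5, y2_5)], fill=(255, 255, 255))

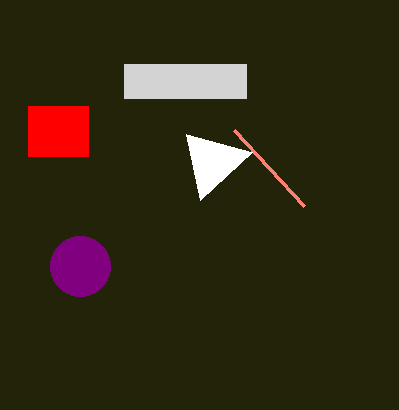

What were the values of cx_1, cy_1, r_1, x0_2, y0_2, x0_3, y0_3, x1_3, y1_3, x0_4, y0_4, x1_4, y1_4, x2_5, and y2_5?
cx_1 = 80; cy_1 = 266; r_1 = 30; x0_2 = 234; y0_2 = 130; x0_3 = 124; y0_3 = 64; x1_3 = 246; y1_3 = 98; x0_4 = 28; y0_4 = 106; x1_4 = 88; y1_4 = 156; x2_5 = 200; y2_5 = 200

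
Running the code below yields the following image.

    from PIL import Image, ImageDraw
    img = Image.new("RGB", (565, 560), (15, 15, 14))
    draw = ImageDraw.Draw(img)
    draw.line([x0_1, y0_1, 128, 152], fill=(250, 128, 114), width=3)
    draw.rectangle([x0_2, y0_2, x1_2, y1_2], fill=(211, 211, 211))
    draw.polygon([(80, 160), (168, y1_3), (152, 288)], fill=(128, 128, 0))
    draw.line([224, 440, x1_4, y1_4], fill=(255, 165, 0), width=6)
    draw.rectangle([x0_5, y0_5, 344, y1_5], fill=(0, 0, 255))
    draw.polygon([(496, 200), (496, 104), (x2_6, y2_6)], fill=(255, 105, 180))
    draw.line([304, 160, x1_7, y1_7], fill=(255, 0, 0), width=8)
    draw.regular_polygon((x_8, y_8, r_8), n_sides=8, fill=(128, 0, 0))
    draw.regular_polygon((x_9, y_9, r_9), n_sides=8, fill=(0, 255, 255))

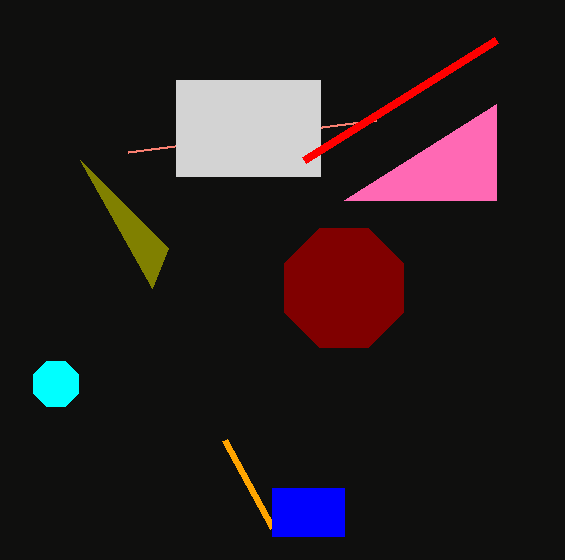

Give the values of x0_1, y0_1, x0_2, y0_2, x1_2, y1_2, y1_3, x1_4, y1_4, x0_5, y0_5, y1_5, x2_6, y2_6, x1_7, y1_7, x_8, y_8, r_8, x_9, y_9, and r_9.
x0_1 = 376, y0_1 = 120, x0_2 = 176, y0_2 = 80, x1_2 = 320, y1_2 = 176, y1_3 = 248, x1_4 = 272, y1_4 = 528, x0_5 = 272, y0_5 = 488, y1_5 = 536, x2_6 = 344, y2_6 = 200, x1_7 = 496, y1_7 = 40, x_8 = 344, y_8 = 288, r_8 = 64, x_9 = 56, y_9 = 384, r_9 = 24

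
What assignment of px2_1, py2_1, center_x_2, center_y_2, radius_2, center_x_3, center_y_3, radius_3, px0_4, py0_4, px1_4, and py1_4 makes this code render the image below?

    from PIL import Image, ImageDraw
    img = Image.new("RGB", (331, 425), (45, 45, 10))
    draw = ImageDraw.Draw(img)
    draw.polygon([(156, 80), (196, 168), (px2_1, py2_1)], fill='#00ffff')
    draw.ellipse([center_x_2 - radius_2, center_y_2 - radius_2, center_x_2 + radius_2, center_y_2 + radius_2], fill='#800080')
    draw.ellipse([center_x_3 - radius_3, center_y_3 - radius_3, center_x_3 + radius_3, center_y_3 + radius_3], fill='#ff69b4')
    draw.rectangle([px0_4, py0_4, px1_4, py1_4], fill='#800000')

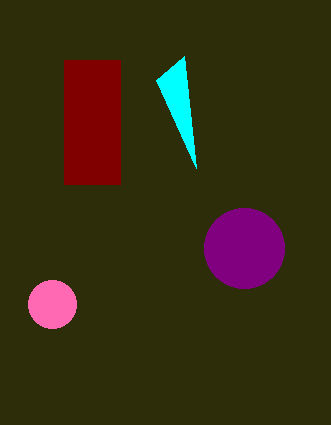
px2_1 = 184, py2_1 = 56, center_x_2 = 244, center_y_2 = 248, radius_2 = 40, center_x_3 = 52, center_y_3 = 304, radius_3 = 24, px0_4 = 64, py0_4 = 60, px1_4 = 120, py1_4 = 184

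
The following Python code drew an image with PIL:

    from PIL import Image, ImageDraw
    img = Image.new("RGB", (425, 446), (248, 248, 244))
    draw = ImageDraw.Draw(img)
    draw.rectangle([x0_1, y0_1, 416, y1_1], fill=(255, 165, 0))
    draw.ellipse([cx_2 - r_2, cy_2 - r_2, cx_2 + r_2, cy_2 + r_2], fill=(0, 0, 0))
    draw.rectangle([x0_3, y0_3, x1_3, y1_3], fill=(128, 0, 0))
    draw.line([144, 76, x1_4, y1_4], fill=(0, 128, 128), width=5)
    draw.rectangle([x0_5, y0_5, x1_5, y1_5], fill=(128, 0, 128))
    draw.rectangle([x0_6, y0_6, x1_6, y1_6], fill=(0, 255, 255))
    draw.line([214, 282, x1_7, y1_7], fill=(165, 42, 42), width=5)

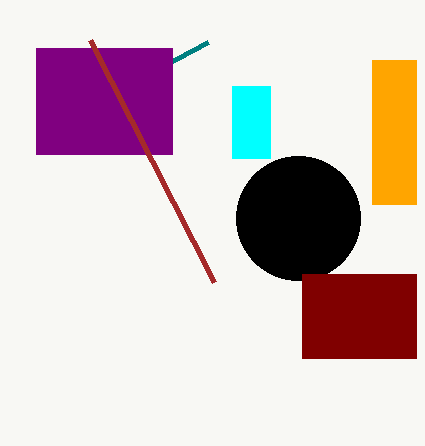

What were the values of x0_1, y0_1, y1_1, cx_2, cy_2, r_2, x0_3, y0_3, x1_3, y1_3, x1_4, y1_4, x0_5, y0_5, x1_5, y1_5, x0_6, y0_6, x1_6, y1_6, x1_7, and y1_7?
x0_1 = 372, y0_1 = 60, y1_1 = 204, cx_2 = 298, cy_2 = 218, r_2 = 62, x0_3 = 302, y0_3 = 274, x1_3 = 416, y1_3 = 358, x1_4 = 208, y1_4 = 42, x0_5 = 36, y0_5 = 48, x1_5 = 172, y1_5 = 154, x0_6 = 232, y0_6 = 86, x1_6 = 270, y1_6 = 158, x1_7 = 90, y1_7 = 40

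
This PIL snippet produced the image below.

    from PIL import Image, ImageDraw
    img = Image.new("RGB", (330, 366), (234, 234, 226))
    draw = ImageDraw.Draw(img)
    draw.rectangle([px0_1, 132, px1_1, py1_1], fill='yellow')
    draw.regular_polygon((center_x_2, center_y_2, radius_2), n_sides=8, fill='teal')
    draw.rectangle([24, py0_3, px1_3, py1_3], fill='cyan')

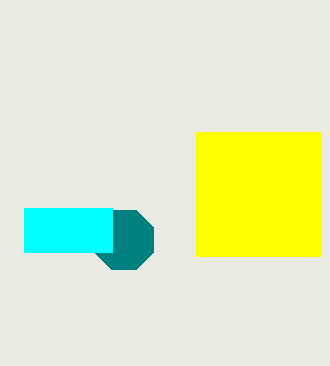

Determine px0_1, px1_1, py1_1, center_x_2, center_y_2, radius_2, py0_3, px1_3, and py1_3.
px0_1 = 196
px1_1 = 320
py1_1 = 256
center_x_2 = 124
center_y_2 = 240
radius_2 = 32
py0_3 = 208
px1_3 = 112
py1_3 = 252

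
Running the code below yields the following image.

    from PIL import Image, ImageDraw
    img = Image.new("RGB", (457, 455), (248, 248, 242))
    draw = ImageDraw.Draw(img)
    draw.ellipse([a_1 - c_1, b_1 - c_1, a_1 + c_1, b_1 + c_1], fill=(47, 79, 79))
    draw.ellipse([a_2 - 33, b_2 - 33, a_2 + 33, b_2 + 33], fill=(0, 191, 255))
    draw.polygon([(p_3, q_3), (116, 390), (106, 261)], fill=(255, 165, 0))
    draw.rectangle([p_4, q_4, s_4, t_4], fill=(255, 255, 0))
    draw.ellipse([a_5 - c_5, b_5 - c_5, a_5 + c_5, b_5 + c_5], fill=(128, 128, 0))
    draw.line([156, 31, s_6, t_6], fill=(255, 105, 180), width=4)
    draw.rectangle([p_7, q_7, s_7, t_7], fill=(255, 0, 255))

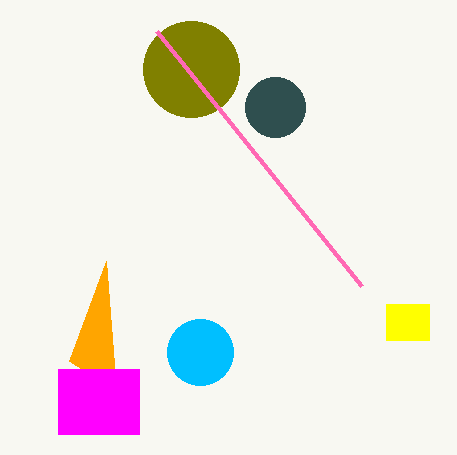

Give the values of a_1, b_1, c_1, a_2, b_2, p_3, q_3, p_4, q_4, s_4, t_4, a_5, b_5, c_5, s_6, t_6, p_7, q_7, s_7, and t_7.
a_1 = 275, b_1 = 107, c_1 = 30, a_2 = 200, b_2 = 352, p_3 = 69, q_3 = 361, p_4 = 386, q_4 = 304, s_4 = 429, t_4 = 340, a_5 = 191, b_5 = 69, c_5 = 48, s_6 = 361, t_6 = 286, p_7 = 58, q_7 = 369, s_7 = 139, t_7 = 434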